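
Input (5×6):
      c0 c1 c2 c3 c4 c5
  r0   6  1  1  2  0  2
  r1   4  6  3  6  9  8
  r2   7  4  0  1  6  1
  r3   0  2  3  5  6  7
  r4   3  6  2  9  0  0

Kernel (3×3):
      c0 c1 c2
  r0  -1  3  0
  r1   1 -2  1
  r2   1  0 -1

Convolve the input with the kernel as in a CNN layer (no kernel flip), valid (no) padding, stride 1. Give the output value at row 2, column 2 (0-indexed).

4

The receptive field on the input at this output position is [0 1 6 / 3 5 6 / 2 9 0]. Elementwise product with the kernel and sum: 0·-1 + 1·3 + 3·1 + 5·-2 + 6·1 + 2·1 + 0·-1.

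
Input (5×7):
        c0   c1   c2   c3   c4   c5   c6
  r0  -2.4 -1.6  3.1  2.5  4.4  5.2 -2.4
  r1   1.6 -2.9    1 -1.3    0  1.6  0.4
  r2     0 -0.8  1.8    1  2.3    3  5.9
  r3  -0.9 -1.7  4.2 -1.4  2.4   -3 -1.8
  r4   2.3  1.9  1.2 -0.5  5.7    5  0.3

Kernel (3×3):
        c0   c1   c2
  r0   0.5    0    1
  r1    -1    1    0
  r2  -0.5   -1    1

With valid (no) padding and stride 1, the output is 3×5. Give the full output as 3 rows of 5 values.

Output[0,0]: The receptive field on the input at this output position is [-2.4 -1.6 3.1 / 1.6 -2.9 1 / 0 -0.8 1.8]. Elementwise product with the kernel and sum: -2.4·0.5 + 3.1·1 + 1.6·-1 + -2.9·1 + 0·-0.5 + -0.8·-1 + 1.8·1.
Output[0,1]: The receptive field on the input at this output position is [-1.6 3.1 2.5 / -2.9 1 -1.3 / -0.8 1.8 1]. Elementwise product with the kernel and sum: -1.6·0.5 + 2.5·1 + -2.9·-1 + 1·1 + -0.8·-0.5 + 1.8·-1 + 1·1.

0 5.2 4.05 7.95 3.15
7.35 -4.9 1.4 -2.45 1.1
-0.85 3.85 3.2 6.85 -5.9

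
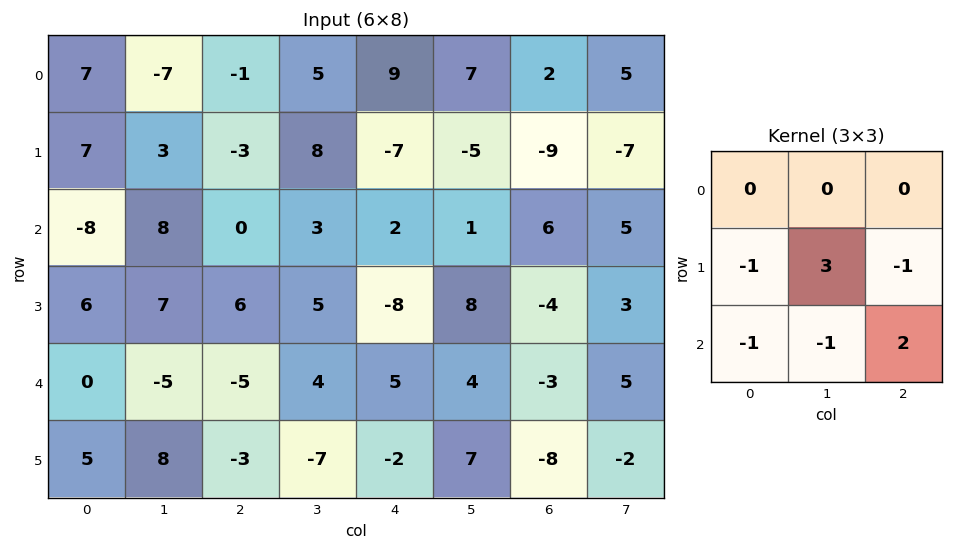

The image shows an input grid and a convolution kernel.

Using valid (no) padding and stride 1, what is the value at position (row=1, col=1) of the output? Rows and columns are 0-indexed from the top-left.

The receptive field on the input at this output position is [3 -3 8 / 8 0 3 / 7 6 5]. Elementwise product with the kernel and sum: 8·-1 + 0·3 + 3·-1 + 7·-1 + 6·-1 + 5·2.

-14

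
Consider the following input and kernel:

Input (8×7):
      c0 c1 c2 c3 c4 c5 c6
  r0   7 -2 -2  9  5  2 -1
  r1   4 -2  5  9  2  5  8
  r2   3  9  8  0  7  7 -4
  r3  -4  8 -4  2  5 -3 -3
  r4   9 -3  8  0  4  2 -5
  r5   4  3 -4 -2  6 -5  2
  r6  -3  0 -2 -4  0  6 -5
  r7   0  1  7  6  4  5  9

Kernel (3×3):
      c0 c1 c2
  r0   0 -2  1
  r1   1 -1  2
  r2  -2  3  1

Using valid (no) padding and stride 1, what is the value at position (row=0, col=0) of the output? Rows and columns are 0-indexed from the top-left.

The receptive field on the input at this output position is [7 -2 -2 / 4 -2 5 / 3 9 8]. Elementwise product with the kernel and sum: -2·-2 + -2·1 + 4·1 + -2·-1 + 5·2 + 3·-2 + 9·3 + 8·1.

47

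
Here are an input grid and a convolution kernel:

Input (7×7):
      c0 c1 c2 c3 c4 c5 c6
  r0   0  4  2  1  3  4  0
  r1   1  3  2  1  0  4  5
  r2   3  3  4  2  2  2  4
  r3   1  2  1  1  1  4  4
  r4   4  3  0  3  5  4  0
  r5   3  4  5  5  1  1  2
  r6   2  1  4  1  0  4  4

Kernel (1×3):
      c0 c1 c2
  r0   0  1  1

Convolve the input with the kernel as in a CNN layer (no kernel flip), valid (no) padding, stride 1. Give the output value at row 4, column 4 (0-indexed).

The receptive field on the input at this output position is [5 4 0]. Elementwise product with the kernel and sum: 4·1 + 0·1.

4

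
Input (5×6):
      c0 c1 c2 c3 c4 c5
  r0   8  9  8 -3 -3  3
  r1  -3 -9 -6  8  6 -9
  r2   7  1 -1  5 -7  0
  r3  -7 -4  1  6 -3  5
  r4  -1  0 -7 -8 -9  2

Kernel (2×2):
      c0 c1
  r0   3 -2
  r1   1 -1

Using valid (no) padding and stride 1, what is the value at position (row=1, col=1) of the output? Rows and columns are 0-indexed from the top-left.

The receptive field on the input at this output position is [-9 -6 / 1 -1]. Elementwise product with the kernel and sum: -9·3 + -6·-2 + 1·1 + -1·-1.

-13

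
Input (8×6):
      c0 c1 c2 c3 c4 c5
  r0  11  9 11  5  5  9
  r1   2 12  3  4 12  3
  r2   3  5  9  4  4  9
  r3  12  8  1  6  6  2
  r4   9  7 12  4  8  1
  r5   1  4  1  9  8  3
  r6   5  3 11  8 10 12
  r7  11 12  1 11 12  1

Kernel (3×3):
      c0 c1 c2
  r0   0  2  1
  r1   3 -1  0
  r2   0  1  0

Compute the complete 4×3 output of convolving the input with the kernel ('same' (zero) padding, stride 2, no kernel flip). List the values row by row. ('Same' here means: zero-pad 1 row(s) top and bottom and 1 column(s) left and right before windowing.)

Output[0,0]: The receptive field on the zero-padded input at this output position is [0 0 0 / 0 11 9 / 0 2 12]. Elementwise product with the kernel and sum: 0·2 + 0·1 + 0·3 + 11·-1 + 2·1.

-9 19 22
25 17 41
24 18 26
12 10 45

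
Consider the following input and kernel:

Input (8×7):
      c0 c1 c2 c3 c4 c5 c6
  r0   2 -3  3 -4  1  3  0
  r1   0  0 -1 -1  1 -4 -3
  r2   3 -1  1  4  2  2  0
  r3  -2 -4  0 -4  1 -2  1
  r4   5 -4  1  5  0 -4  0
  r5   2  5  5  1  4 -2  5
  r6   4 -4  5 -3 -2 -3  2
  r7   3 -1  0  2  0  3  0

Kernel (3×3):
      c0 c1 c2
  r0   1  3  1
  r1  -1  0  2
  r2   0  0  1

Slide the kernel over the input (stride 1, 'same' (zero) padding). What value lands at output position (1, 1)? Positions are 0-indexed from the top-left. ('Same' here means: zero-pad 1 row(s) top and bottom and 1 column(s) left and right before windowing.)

The receptive field on the zero-padded input at this output position is [2 -3 3 / 0 0 -1 / 3 -1 1]. Elementwise product with the kernel and sum: 2·1 + -3·3 + 3·1 + 0·-1 + -1·2 + 1·1.

-5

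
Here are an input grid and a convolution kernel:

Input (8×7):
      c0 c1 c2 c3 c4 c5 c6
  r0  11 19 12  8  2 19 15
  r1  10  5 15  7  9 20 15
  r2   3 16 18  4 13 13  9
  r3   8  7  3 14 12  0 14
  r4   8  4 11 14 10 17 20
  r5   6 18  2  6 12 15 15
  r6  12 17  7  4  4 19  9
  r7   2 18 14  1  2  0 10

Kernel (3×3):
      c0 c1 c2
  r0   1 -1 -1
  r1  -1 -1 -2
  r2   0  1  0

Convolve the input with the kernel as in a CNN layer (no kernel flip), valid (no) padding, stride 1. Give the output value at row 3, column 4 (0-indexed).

The receptive field on the input at this output position is [12 0 14 / 10 17 20 / 12 15 15]. Elementwise product with the kernel and sum: 12·1 + 0·-1 + 14·-1 + 10·-1 + 17·-1 + 20·-2 + 15·1.

-54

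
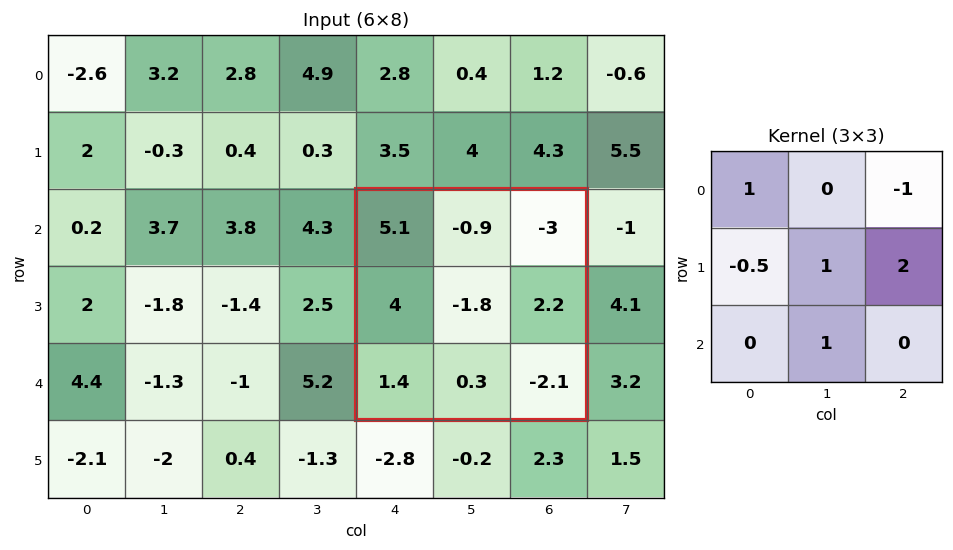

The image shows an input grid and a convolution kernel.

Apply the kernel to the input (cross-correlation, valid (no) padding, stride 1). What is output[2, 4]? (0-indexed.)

The receptive field on the input at this output position is [5.1 -0.9 -3 / 4 -1.8 2.2 / 1.4 0.3 -2.1]. Elementwise product with the kernel and sum: 5.1·1 + -3·-1 + 4·-0.5 + -1.8·1 + 2.2·2 + 0.3·1.

9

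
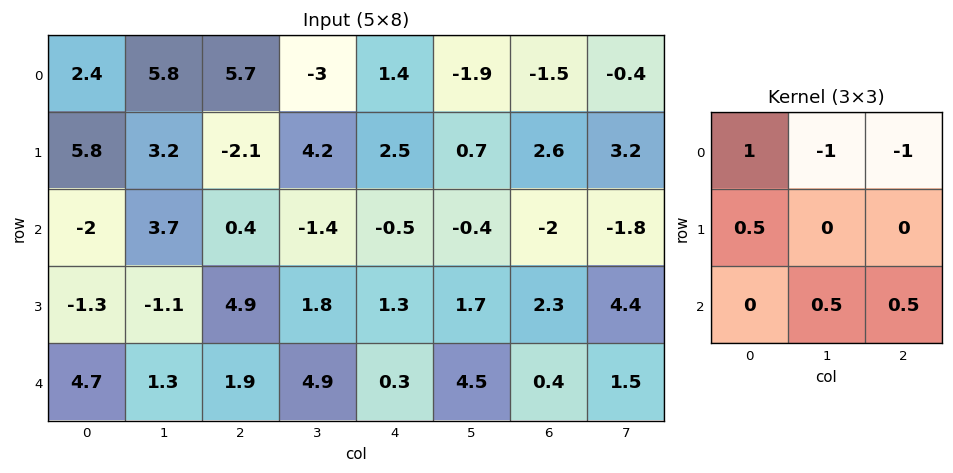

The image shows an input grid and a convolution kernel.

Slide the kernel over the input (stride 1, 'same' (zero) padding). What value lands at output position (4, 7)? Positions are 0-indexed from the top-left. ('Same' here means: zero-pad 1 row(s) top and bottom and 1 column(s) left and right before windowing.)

-1.9

The receptive field on the zero-padded input at this output position is [2.3 4.4 0 / 0.4 1.5 0 / 0 0 0]. Elementwise product with the kernel and sum: 2.3·1 + 4.4·-1 + 0·-1 + 0.4·0.5 + 0·0.5 + 0·0.5.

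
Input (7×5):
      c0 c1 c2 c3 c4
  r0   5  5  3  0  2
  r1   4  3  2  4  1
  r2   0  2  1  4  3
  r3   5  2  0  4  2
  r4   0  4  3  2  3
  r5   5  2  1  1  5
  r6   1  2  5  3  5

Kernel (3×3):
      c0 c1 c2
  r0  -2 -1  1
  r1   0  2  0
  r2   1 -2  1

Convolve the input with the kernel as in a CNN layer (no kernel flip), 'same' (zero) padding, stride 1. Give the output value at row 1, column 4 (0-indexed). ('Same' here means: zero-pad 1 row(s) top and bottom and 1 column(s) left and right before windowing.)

The receptive field on the zero-padded input at this output position is [0 2 0 / 4 1 0 / 4 3 0]. Elementwise product with the kernel and sum: 0·-2 + 2·-1 + 0·1 + 1·2 + 4·1 + 3·-2 + 0·1.

-2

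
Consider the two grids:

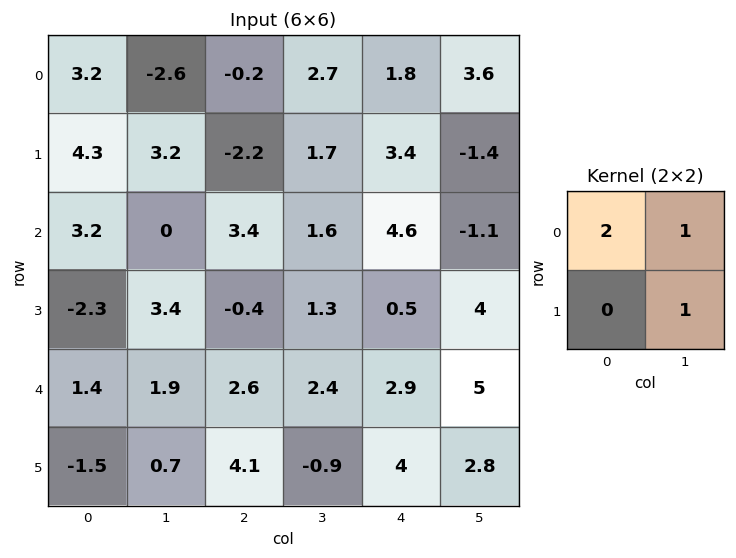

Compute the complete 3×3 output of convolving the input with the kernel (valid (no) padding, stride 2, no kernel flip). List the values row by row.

Output[0,0]: The receptive field on the input at this output position is [3.2 -2.6 / 4.3 3.2]. Elementwise product with the kernel and sum: 3.2·2 + -2.6·1 + 3.2·1.

7 4 5.8
9.8 9.7 12.1
5.4 6.7 13.6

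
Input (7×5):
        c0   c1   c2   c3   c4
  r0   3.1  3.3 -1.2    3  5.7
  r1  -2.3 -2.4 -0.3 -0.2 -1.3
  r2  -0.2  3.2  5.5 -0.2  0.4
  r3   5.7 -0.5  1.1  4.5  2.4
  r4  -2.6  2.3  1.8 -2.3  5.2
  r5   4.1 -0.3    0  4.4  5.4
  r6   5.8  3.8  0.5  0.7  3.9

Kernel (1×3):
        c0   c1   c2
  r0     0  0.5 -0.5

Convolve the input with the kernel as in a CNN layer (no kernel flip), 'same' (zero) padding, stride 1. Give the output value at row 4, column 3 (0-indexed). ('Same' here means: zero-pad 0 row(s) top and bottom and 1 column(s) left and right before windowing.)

The receptive field on the zero-padded input at this output position is [1.8 -2.3 5.2]. Elementwise product with the kernel and sum: -2.3·0.5 + 5.2·-0.5.

-3.75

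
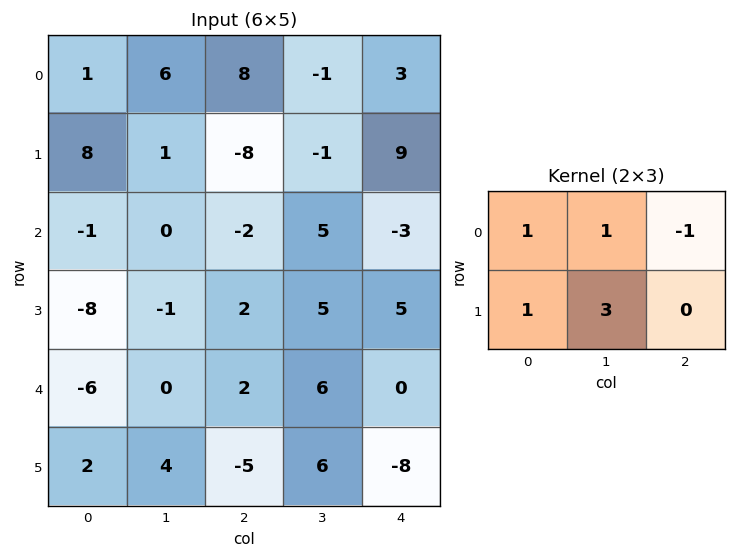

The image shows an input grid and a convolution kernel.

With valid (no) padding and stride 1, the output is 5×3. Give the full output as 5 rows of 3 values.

10 -8 -7
16 -12 -5
-10 -2 23
-17 2 22
6 -15 21

Output[0,0]: The receptive field on the input at this output position is [1 6 8 / 8 1 -8]. Elementwise product with the kernel and sum: 1·1 + 6·1 + 8·-1 + 8·1 + 1·3.
Output[0,1]: The receptive field on the input at this output position is [6 8 -1 / 1 -8 -1]. Elementwise product with the kernel and sum: 6·1 + 8·1 + -1·-1 + 1·1 + -8·3.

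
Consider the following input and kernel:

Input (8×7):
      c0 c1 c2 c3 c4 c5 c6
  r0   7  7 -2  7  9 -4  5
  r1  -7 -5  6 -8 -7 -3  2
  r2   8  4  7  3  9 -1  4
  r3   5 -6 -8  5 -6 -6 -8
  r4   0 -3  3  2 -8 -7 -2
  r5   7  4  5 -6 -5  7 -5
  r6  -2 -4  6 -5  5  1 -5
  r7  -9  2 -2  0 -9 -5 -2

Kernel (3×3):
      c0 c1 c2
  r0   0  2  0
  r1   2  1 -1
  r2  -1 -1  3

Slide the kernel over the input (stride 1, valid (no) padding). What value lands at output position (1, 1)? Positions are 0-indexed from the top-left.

53

The receptive field on the input at this output position is [-5 6 -8 / 4 7 3 / -6 -8 5]. Elementwise product with the kernel and sum: 6·2 + 4·2 + 7·1 + 3·-1 + -6·-1 + -8·-1 + 5·3.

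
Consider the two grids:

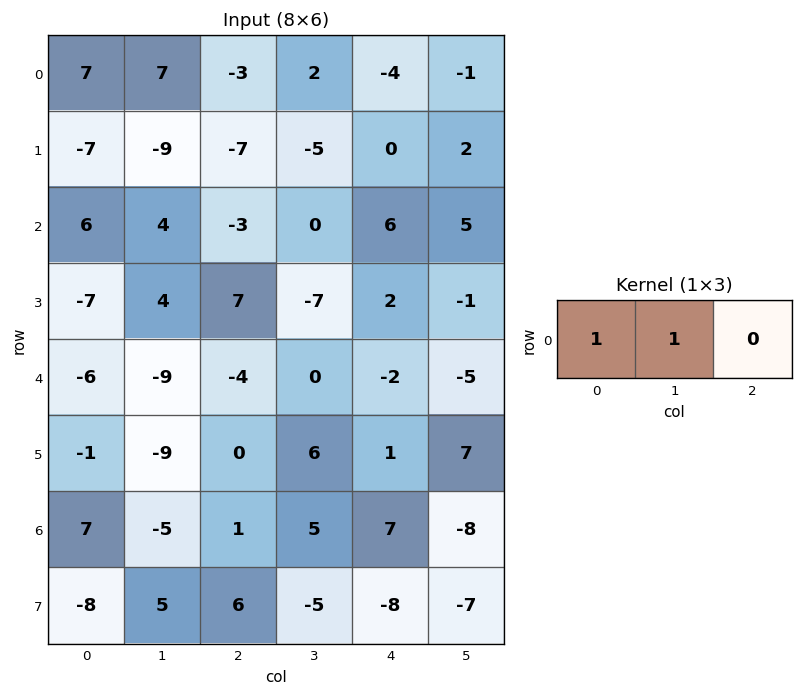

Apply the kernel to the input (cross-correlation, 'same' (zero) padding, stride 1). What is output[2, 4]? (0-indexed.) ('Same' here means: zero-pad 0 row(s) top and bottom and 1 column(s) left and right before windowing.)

The receptive field on the zero-padded input at this output position is [0 6 5]. Elementwise product with the kernel and sum: 0·1 + 6·1.

6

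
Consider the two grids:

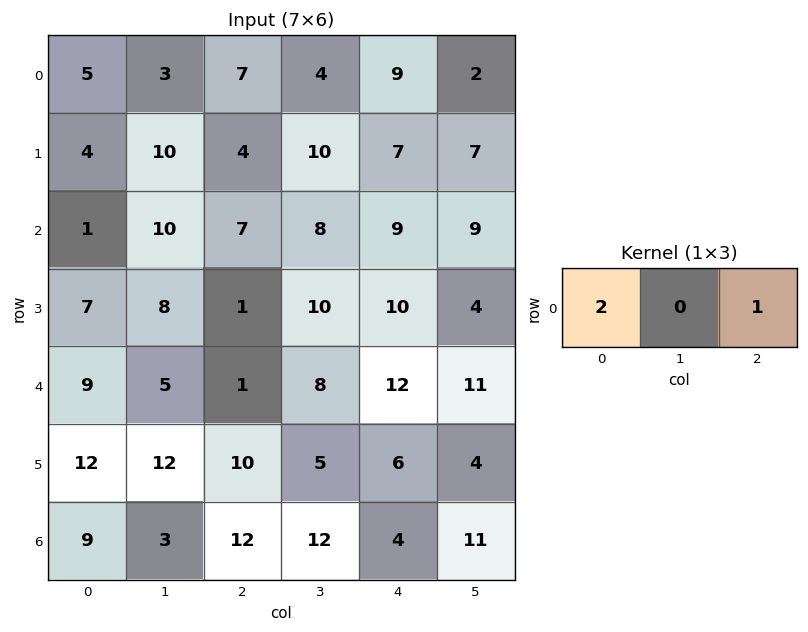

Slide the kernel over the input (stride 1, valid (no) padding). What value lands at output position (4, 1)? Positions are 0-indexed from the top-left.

The receptive field on the input at this output position is [5 1 8]. Elementwise product with the kernel and sum: 5·2 + 8·1.

18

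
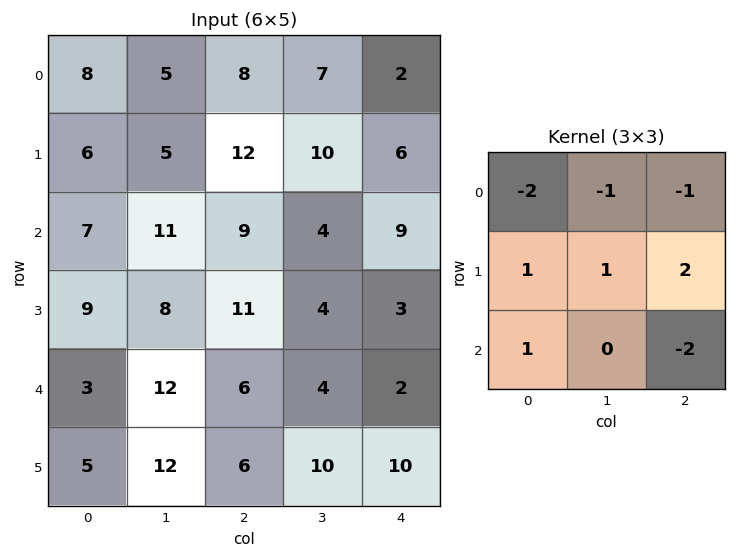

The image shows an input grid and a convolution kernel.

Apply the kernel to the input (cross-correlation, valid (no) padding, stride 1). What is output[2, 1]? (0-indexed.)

-4

The receptive field on the input at this output position is [11 9 4 / 8 11 4 / 12 6 4]. Elementwise product with the kernel and sum: 11·-2 + 9·-1 + 4·-1 + 8·1 + 11·1 + 4·2 + 12·1 + 4·-2.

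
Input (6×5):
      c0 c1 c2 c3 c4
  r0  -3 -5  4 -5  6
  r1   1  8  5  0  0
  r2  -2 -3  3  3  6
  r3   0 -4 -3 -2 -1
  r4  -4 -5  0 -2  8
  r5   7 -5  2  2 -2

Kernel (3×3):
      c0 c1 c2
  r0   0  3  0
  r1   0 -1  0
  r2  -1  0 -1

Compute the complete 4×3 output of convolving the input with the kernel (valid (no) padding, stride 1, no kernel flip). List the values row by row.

Output[0,0]: The receptive field on the input at this output position is [-3 -5 4 / 1 8 5 / -2 -3 3]. Elementwise product with the kernel and sum: -5·3 + 8·-1 + -2·-1 + 3·-1.
Output[0,1]: The receptive field on the input at this output position is [-5 4 -5 / 8 5 0 / -3 3 3]. Elementwise product with the kernel and sum: 4·3 + 5·-1 + -3·-1 + 3·-1.

-24 7 -24
30 18 1
-1 19 3
-16 -6 -4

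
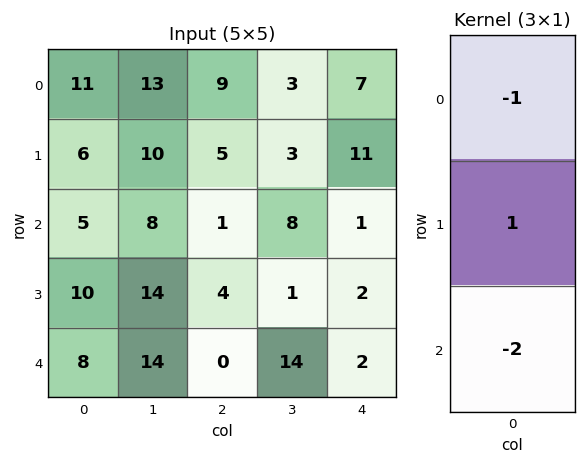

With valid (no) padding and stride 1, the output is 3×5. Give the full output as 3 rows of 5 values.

Output[0,0]: The receptive field on the input at this output position is [11 / 6 / 5]. Elementwise product with the kernel and sum: 11·-1 + 6·1 + 5·-2.
Output[0,1]: The receptive field on the input at this output position is [13 / 10 / 8]. Elementwise product with the kernel and sum: 13·-1 + 10·1 + 8·-2.

-15 -19 -6 -16 2
-21 -30 -12 3 -14
-11 -22 3 -35 -3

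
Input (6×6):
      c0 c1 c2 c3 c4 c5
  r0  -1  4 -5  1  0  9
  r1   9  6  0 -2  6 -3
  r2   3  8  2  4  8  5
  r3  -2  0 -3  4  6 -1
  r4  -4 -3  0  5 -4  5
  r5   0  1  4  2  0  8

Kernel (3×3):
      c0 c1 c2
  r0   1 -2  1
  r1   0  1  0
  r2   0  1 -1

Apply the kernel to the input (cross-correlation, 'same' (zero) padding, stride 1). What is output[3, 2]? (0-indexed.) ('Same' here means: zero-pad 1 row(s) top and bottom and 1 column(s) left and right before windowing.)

0

The receptive field on the zero-padded input at this output position is [8 2 4 / 0 -3 4 / -3 0 5]. Elementwise product with the kernel and sum: 8·1 + 2·-2 + 4·1 + -3·1 + 0·1 + 5·-1.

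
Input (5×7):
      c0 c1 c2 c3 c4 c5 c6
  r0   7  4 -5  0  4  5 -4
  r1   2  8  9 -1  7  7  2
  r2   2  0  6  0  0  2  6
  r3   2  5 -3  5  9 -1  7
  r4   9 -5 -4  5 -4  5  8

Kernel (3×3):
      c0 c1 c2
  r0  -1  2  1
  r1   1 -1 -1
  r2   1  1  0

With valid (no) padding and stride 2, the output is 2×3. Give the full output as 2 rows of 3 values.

Output[0,0]: The receptive field on the input at this output position is [7 4 -5 / 2 8 9 / 2 0 6]. Elementwise product with the kernel and sum: 7·-1 + 4·2 + -5·1 + 2·1 + 8·-1 + 9·-1 + 2·1 + 0·1.

-17 18 2
8 -22 14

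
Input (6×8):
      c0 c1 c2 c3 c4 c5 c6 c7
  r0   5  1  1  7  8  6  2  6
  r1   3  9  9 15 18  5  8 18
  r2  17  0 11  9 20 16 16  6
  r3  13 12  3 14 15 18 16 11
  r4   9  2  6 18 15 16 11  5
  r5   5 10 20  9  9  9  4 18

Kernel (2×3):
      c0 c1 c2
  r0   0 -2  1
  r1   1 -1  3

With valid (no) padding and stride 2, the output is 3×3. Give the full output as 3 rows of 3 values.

20 42 27
21 36 29
57 17 -9

Output[0,0]: The receptive field on the input at this output position is [5 1 1 / 3 9 9]. Elementwise product with the kernel and sum: 1·-2 + 1·1 + 3·1 + 9·-1 + 9·3.
Output[0,1]: The receptive field on the input at this output position is [1 7 8 / 9 15 18]. Elementwise product with the kernel and sum: 7·-2 + 8·1 + 9·1 + 15·-1 + 18·3.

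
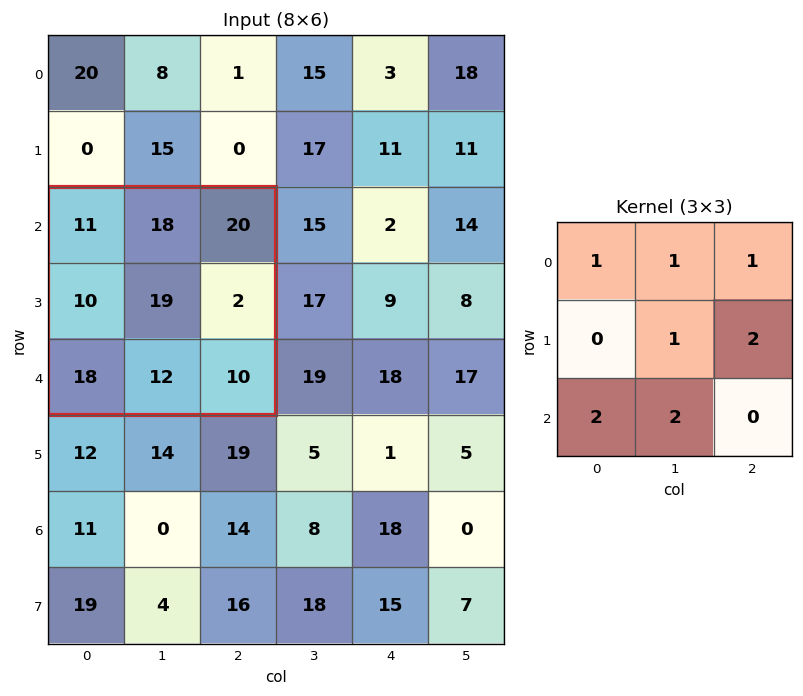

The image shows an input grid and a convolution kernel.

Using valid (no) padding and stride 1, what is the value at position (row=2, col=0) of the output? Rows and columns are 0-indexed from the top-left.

The receptive field on the input at this output position is [11 18 20 / 10 19 2 / 18 12 10]. Elementwise product with the kernel and sum: 11·1 + 18·1 + 20·1 + 19·1 + 2·2 + 18·2 + 12·2.

132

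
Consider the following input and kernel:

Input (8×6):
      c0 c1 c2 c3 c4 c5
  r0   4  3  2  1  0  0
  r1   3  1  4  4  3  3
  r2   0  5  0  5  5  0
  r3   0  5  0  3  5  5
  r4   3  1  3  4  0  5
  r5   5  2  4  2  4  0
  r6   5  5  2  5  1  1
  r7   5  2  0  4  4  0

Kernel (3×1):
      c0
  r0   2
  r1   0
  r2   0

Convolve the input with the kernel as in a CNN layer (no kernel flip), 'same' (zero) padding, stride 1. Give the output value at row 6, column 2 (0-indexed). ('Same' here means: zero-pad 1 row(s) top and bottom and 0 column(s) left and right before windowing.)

The receptive field on the zero-padded input at this output position is [4 / 2 / 0]. Elementwise product with the kernel and sum: 4·2.

8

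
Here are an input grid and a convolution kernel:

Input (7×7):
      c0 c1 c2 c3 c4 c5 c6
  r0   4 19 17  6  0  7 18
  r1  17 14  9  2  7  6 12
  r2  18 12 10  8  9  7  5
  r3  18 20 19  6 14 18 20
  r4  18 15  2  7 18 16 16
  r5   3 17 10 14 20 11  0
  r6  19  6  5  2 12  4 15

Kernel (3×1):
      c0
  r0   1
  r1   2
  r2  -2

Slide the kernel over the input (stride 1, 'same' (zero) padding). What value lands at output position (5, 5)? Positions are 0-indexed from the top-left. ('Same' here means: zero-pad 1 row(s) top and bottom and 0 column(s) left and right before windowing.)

The receptive field on the zero-padded input at this output position is [16 / 11 / 4]. Elementwise product with the kernel and sum: 16·1 + 11·2 + 4·-2.

30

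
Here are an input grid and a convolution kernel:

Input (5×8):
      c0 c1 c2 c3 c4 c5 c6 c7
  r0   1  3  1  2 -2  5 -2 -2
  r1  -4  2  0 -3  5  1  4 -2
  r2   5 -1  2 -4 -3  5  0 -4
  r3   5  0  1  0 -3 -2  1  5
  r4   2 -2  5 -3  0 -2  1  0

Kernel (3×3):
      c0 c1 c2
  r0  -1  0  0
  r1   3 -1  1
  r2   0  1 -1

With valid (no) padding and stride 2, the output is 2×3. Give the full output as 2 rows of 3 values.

-18 6 25
4 -5 -6

Output[0,0]: The receptive field on the input at this output position is [1 3 1 / -4 2 0 / 5 -1 2]. Elementwise product with the kernel and sum: 1·-1 + -4·3 + 2·-1 + 0·1 + -1·1 + 2·-1.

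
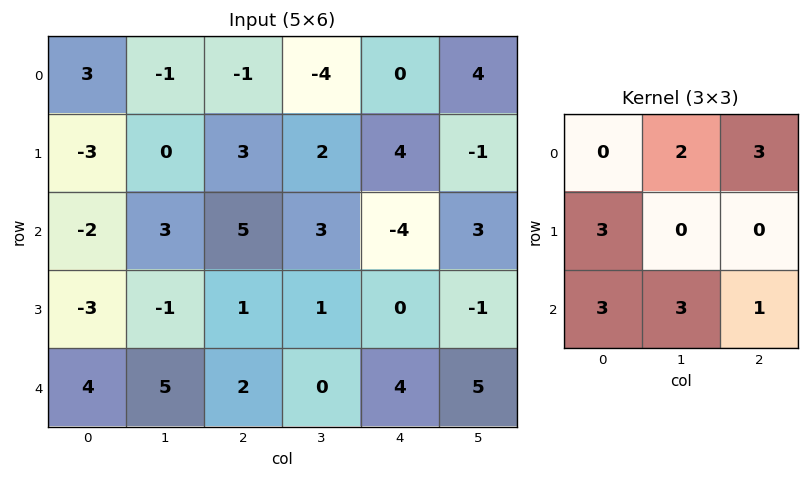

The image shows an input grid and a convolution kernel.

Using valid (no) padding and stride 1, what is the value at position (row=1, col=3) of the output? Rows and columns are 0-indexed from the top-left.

The receptive field on the input at this output position is [2 4 -1 / 3 -4 3 / 1 0 -1]. Elementwise product with the kernel and sum: 4·2 + -1·3 + 3·3 + 1·3 + 0·3 + -1·1.

16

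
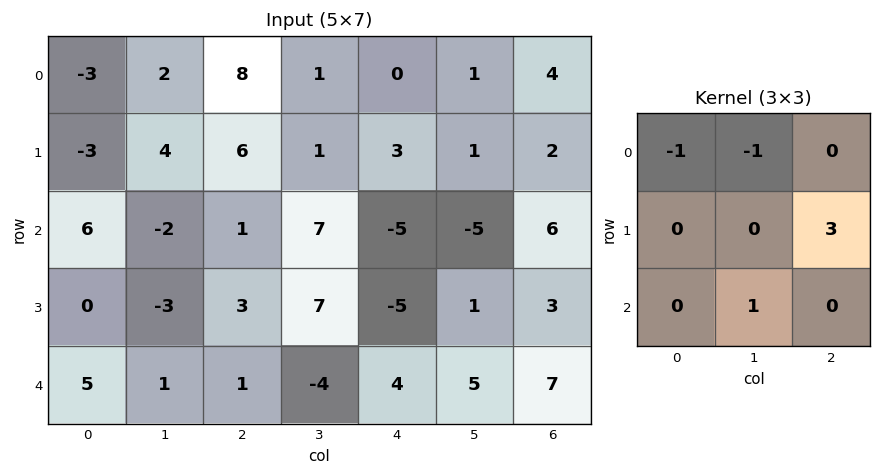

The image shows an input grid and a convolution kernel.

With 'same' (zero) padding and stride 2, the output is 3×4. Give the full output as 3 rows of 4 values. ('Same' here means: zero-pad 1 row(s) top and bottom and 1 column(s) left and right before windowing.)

Output[0,0]: The receptive field on the zero-padded input at this output position is [0 0 0 / 0 -3 2 / 0 -3 4]. Elementwise product with the kernel and sum: 0·-1 + 0·-1 + 2·3 + -3·1.
Output[0,1]: The receptive field on the zero-padded input at this output position is [0 0 0 / 2 8 1 / 4 6 1]. Elementwise product with the kernel and sum: 0·-1 + 0·-1 + 1·3 + 6·1.

3 9 6 2
-3 14 -24 0
3 -12 13 -4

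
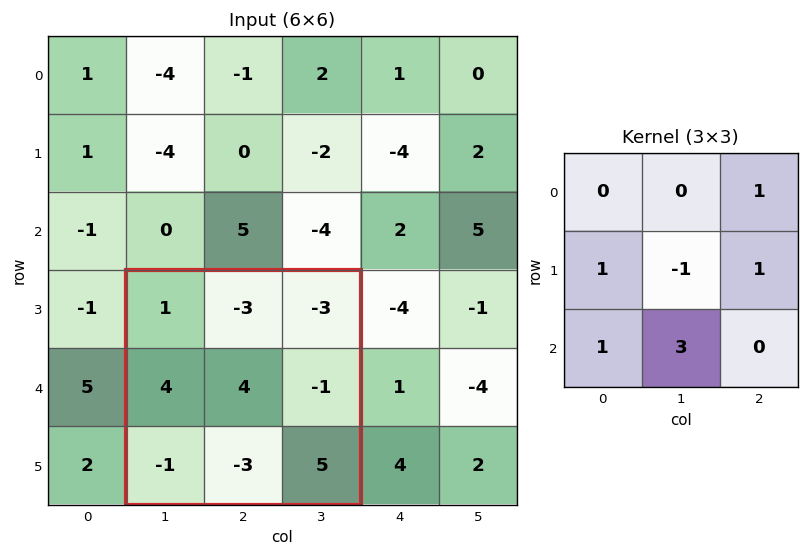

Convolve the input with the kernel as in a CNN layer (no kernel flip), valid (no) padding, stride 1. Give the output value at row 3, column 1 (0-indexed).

-14

The receptive field on the input at this output position is [1 -3 -3 / 4 4 -1 / -1 -3 5]. Elementwise product with the kernel and sum: -3·1 + 4·1 + 4·-1 + -1·1 + -1·1 + -3·3.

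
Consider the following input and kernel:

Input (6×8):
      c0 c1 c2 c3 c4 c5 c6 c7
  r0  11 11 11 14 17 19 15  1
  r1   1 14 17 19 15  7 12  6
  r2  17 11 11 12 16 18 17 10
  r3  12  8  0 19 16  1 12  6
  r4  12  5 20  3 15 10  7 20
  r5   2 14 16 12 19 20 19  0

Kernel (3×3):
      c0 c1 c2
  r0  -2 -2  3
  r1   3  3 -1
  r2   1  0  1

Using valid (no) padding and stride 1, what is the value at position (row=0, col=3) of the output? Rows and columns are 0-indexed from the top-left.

The receptive field on the input at this output position is [14 17 19 / 19 15 7 / 12 16 18]. Elementwise product with the kernel and sum: 14·-2 + 17·-2 + 19·3 + 19·3 + 15·3 + 7·-1 + 12·1 + 18·1.

120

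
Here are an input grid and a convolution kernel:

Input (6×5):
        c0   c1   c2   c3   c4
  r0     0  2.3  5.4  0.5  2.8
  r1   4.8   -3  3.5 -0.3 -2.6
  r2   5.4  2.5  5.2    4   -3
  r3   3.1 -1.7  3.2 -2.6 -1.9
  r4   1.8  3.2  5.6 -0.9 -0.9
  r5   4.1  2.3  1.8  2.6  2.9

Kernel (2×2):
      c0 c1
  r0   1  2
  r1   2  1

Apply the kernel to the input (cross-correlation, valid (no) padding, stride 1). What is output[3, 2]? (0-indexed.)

8.3

The receptive field on the input at this output position is [3.2 -2.6 / 5.6 -0.9]. Elementwise product with the kernel and sum: 3.2·1 + -2.6·2 + 5.6·2 + -0.9·1.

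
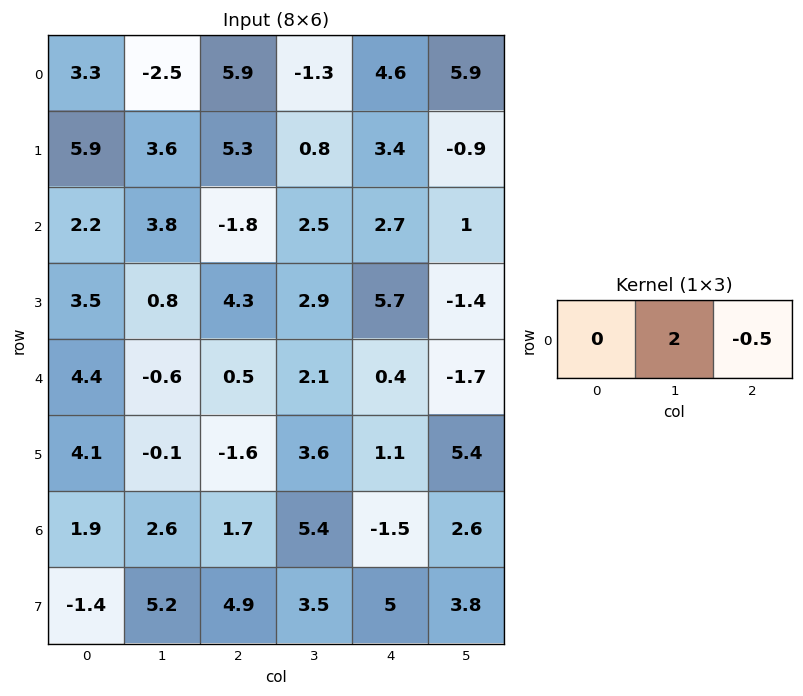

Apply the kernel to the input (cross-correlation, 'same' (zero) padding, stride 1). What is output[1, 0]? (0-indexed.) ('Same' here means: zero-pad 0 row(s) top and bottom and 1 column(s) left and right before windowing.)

The receptive field on the zero-padded input at this output position is [0 5.9 3.6]. Elementwise product with the kernel and sum: 5.9·2 + 3.6·-0.5.

10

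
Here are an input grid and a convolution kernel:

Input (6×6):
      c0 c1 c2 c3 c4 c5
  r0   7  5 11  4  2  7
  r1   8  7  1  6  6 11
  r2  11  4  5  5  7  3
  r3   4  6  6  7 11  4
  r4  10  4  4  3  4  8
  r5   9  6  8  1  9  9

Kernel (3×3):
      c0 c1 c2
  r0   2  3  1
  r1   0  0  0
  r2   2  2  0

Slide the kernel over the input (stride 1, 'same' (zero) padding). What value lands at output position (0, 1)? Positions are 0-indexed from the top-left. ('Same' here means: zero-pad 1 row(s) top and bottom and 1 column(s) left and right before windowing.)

The receptive field on the zero-padded input at this output position is [0 0 0 / 7 5 11 / 8 7 1]. Elementwise product with the kernel and sum: 0·2 + 0·3 + 0·1 + 8·2 + 7·2.

30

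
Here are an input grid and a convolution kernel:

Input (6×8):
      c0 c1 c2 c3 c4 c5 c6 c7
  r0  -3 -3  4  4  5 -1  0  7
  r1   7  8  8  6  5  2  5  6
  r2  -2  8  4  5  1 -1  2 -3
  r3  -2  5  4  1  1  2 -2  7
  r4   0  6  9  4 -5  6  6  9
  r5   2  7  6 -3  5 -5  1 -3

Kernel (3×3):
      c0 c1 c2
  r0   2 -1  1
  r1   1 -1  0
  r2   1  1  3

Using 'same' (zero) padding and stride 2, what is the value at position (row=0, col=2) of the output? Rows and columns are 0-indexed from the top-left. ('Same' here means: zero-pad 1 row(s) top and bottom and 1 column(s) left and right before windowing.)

The receptive field on the zero-padded input at this output position is [0 0 0 / 4 5 -1 / 6 5 2]. Elementwise product with the kernel and sum: 0·2 + 0·-1 + 0·1 + 4·1 + 5·-1 + 6·1 + 5·1 + 2·3.

16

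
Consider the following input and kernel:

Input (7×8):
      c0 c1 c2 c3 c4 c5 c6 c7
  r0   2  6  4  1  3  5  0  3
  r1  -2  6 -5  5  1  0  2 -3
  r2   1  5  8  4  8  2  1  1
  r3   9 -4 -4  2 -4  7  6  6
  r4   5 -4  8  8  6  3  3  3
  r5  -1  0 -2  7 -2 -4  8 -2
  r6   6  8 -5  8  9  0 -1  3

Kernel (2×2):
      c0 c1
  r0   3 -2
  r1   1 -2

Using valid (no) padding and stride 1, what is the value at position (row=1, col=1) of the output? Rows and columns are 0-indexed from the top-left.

The receptive field on the input at this output position is [6 -5 / 5 8]. Elementwise product with the kernel and sum: 6·3 + -5·-2 + 5·1 + 8·-2.

17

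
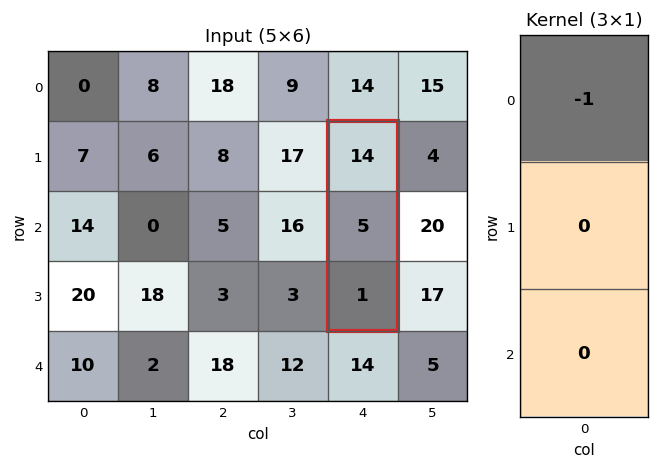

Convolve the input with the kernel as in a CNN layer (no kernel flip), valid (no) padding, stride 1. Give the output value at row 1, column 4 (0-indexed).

-14

The receptive field on the input at this output position is [14 / 5 / 1]. Elementwise product with the kernel and sum: 14·-1.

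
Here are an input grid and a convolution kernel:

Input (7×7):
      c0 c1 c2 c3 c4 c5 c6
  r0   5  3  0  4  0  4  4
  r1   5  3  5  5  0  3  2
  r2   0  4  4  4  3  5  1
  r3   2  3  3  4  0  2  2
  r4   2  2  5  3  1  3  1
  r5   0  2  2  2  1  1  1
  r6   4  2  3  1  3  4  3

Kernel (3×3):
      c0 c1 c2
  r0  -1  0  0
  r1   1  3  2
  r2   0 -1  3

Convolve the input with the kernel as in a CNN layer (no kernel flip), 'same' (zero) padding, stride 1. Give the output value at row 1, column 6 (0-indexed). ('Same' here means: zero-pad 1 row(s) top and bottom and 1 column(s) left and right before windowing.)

The receptive field on the zero-padded input at this output position is [4 4 0 / 3 2 0 / 5 1 0]. Elementwise product with the kernel and sum: 4·-1 + 3·1 + 2·3 + 0·2 + 1·-1 + 0·3.

4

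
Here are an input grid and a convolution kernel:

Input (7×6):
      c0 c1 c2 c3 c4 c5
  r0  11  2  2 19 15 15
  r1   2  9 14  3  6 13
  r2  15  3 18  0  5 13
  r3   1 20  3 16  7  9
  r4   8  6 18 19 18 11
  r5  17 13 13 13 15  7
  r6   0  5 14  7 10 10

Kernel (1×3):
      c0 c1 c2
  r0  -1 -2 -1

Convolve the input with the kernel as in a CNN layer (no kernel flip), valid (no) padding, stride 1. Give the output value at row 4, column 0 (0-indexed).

-38

The receptive field on the input at this output position is [8 6 18]. Elementwise product with the kernel and sum: 8·-1 + 6·-2 + 18·-1.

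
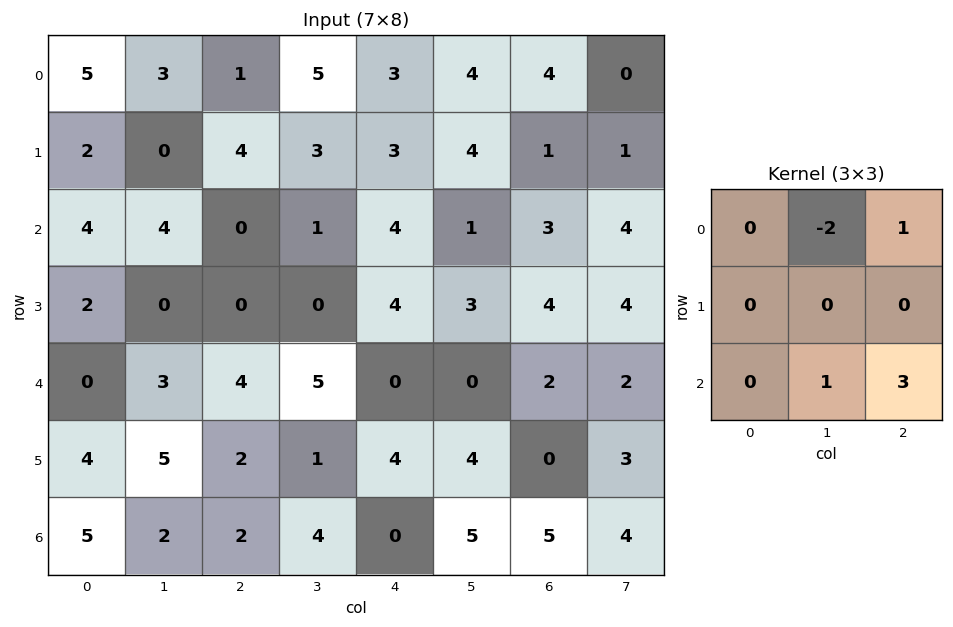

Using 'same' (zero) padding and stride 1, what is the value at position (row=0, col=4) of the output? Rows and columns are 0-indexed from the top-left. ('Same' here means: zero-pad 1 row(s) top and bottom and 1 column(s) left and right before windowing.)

15

The receptive field on the zero-padded input at this output position is [0 0 0 / 5 3 4 / 3 3 4]. Elementwise product with the kernel and sum: 0·-2 + 0·1 + 3·1 + 4·3.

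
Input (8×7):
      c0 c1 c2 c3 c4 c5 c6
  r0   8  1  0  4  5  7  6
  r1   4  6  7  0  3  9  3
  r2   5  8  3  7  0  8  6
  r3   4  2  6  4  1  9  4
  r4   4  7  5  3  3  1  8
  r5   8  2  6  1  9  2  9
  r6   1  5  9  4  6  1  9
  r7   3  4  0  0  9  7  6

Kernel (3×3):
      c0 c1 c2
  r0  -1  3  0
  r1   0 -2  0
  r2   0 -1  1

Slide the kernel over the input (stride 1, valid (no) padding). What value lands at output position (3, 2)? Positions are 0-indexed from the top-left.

The receptive field on the input at this output position is [6 4 1 / 5 3 3 / 6 1 9]. Elementwise product with the kernel and sum: 6·-1 + 4·3 + 3·-2 + 1·-1 + 9·1.

8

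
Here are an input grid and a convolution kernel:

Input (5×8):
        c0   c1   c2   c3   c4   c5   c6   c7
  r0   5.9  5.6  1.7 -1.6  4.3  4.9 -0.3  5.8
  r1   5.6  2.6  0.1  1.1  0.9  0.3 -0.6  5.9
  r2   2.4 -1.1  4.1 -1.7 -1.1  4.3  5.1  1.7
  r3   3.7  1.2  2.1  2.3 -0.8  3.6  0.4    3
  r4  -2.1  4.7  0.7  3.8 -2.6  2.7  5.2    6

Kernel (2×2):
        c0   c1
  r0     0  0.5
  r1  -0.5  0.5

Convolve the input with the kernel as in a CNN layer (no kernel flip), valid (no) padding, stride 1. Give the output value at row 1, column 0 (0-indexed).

-0.45

The receptive field on the input at this output position is [5.6 2.6 / 2.4 -1.1]. Elementwise product with the kernel and sum: 2.6·0.5 + 2.4·-0.5 + -1.1·0.5.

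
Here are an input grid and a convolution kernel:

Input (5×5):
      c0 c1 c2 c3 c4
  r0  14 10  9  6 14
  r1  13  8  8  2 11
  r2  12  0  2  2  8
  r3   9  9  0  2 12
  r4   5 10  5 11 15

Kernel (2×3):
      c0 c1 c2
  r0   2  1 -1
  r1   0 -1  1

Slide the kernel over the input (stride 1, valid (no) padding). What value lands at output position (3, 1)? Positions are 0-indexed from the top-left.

The receptive field on the input at this output position is [9 0 2 / 10 5 11]. Elementwise product with the kernel and sum: 9·2 + 0·1 + 2·-1 + 5·-1 + 11·1.

22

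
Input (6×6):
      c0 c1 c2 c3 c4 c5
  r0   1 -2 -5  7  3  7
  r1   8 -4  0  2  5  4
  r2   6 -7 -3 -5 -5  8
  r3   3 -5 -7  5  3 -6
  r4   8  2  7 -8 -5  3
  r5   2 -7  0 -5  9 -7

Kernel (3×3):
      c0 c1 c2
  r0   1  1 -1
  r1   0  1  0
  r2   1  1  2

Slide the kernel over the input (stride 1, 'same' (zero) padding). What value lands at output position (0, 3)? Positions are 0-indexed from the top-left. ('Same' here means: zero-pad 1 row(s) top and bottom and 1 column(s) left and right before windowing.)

The receptive field on the zero-padded input at this output position is [0 0 0 / -5 7 3 / 0 2 5]. Elementwise product with the kernel and sum: 0·1 + 0·1 + 0·-1 + 7·1 + 0·1 + 2·1 + 5·2.

19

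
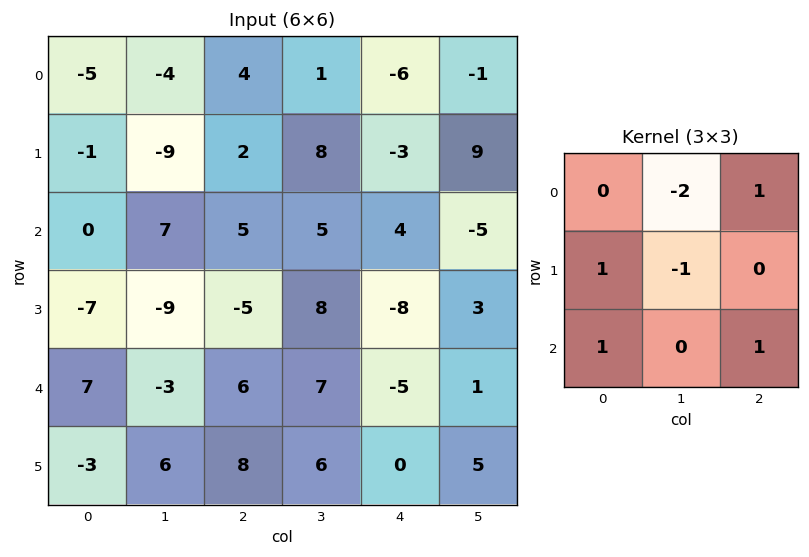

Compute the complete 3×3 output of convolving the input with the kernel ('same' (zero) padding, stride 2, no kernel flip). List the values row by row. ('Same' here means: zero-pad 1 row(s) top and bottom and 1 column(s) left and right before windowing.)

Output[0,0]: The receptive field on the zero-padded input at this output position is [0 0 0 / 0 -5 -4 / 0 -1 -9]. Elementwise product with the kernel and sum: 0·-2 + 0·1 + 0·1 + -5·-1 + 0·1 + -9·1.
Output[0,1]: The receptive field on the zero-padded input at this output position is [0 0 0 / -4 4 1 / -9 2 8]. Elementwise product with the kernel and sum: 0·-2 + 0·1 + -4·1 + 4·-1 + -9·1 + 8·1.

-4 -9 24
-16 5 27
4 21 42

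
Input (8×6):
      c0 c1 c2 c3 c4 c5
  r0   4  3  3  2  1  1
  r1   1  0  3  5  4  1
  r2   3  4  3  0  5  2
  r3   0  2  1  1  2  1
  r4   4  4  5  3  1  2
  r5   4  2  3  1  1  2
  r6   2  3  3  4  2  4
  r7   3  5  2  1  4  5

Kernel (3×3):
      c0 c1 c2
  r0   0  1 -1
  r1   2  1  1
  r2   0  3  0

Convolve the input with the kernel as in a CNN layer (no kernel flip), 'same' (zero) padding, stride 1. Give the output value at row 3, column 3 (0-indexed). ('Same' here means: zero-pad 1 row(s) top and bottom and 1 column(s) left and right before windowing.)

The receptive field on the zero-padded input at this output position is [3 0 5 / 1 1 2 / 5 3 1]. Elementwise product with the kernel and sum: 0·1 + 5·-1 + 1·2 + 1·1 + 2·1 + 3·3.

9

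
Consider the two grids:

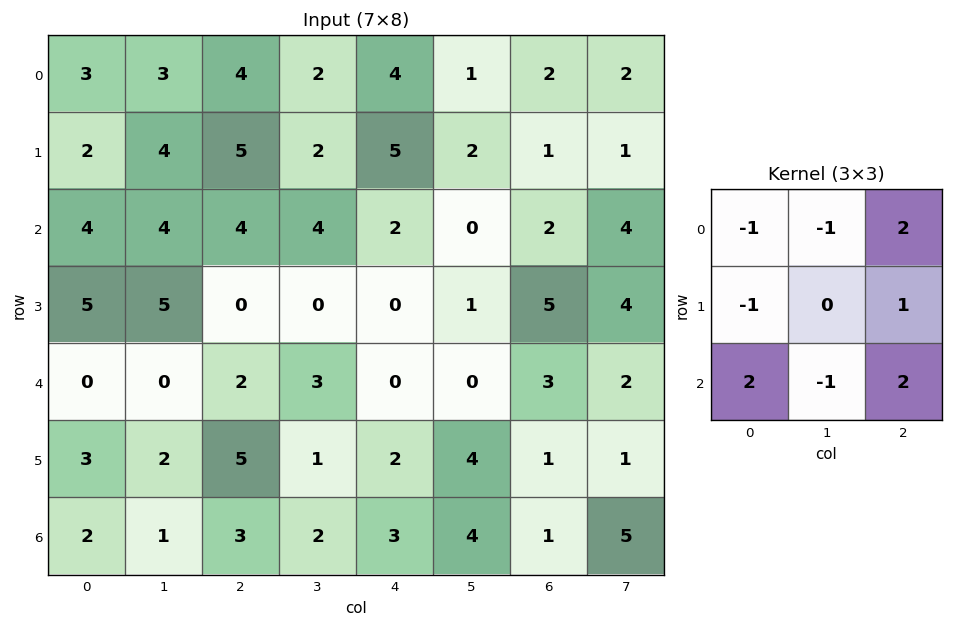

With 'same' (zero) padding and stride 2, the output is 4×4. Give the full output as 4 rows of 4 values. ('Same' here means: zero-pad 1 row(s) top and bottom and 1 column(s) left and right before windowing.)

Output[0,0]: The receptive field on the zero-padded input at this output position is [0 0 0 / 0 3 3 / 0 2 4]. Elementwise product with the kernel and sum: 0·-1 + 0·-1 + 0·2 + 0·-1 + 3·1 + 0·2 + 2·-1 + 4·2.
Output[0,1]: The receptive field on the zero-padded input at this output position is [0 0 0 / 3 4 2 / 4 5 2]. Elementwise product with the kernel and sum: 0·-1 + 0·-1 + 0·2 + 3·-1 + 2·1 + 4·2 + 5·-1 + 2·2.

9 6 2 6
15 5 -5 8
6 -1 7 13
2 -4 7 -2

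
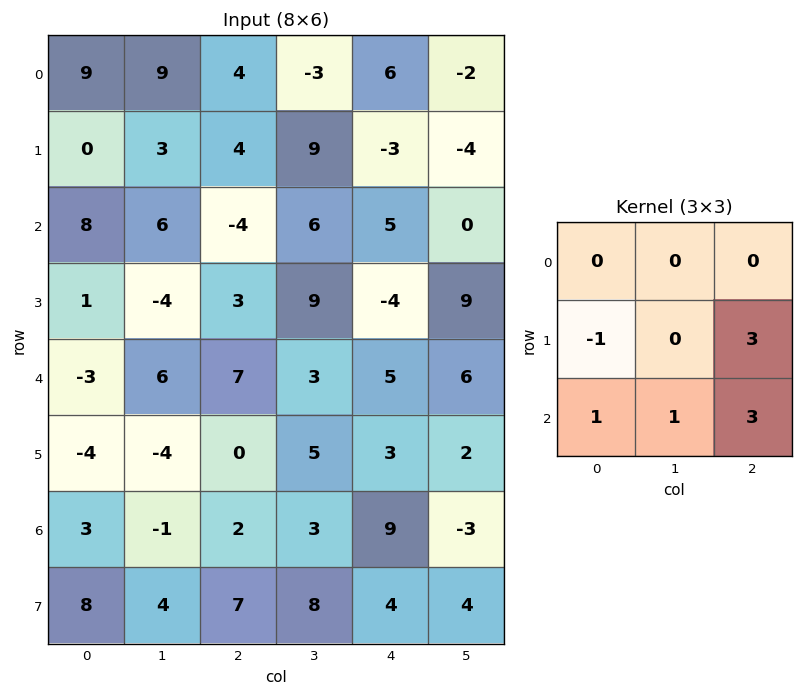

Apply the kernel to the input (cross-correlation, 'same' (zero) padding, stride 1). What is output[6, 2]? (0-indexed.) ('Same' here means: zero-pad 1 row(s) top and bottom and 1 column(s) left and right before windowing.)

45

The receptive field on the zero-padded input at this output position is [-4 0 5 / -1 2 3 / 4 7 8]. Elementwise product with the kernel and sum: -1·-1 + 3·3 + 4·1 + 7·1 + 8·3.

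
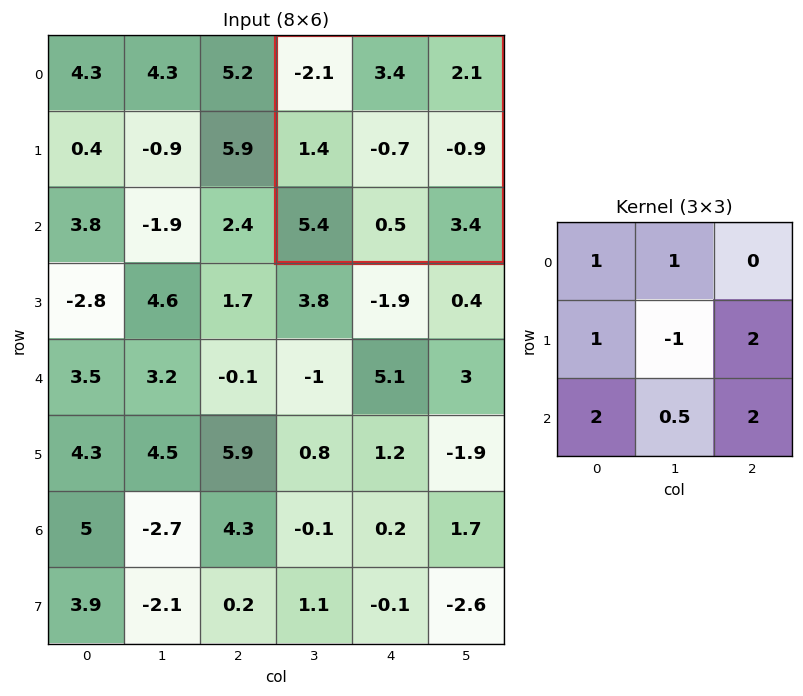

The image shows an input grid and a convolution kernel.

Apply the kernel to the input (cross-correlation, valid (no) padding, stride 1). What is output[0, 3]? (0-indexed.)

The receptive field on the input at this output position is [-2.1 3.4 2.1 / 1.4 -0.7 -0.9 / 5.4 0.5 3.4]. Elementwise product with the kernel and sum: -2.1·1 + 3.4·1 + 1.4·1 + -0.7·-1 + -0.9·2 + 5.4·2 + 0.5·0.5 + 3.4·2.

19.45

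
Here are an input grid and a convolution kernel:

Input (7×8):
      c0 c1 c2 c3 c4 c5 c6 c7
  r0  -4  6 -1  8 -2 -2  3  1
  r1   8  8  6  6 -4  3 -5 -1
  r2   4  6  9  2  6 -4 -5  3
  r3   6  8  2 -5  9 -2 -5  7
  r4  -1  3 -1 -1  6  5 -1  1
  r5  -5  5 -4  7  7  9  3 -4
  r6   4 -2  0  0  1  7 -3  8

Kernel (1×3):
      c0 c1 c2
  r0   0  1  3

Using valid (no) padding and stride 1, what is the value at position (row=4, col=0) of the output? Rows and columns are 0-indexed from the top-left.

The receptive field on the input at this output position is [-1 3 -1]. Elementwise product with the kernel and sum: 3·1 + -1·3.

0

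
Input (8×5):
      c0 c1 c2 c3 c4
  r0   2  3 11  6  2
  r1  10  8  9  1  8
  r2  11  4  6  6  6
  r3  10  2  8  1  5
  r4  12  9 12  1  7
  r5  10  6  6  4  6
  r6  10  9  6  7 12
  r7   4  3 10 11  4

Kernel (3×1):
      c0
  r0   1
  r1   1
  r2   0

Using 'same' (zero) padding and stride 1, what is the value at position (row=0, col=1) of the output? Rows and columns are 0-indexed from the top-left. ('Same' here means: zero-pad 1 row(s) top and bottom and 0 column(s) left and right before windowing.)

3

The receptive field on the zero-padded input at this output position is [0 / 3 / 8]. Elementwise product with the kernel and sum: 0·1 + 3·1.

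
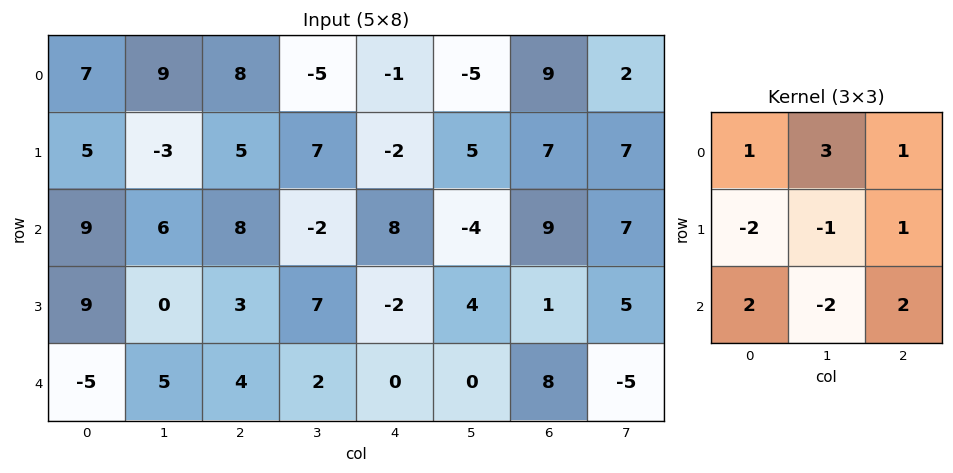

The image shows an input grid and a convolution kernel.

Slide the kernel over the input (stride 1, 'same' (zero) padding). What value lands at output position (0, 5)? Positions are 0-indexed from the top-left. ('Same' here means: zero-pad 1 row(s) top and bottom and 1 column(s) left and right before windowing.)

The receptive field on the zero-padded input at this output position is [0 0 0 / -1 -5 9 / -2 5 7]. Elementwise product with the kernel and sum: 0·1 + 0·3 + 0·1 + -1·-2 + -5·-1 + 9·1 + -2·2 + 5·-2 + 7·2.

16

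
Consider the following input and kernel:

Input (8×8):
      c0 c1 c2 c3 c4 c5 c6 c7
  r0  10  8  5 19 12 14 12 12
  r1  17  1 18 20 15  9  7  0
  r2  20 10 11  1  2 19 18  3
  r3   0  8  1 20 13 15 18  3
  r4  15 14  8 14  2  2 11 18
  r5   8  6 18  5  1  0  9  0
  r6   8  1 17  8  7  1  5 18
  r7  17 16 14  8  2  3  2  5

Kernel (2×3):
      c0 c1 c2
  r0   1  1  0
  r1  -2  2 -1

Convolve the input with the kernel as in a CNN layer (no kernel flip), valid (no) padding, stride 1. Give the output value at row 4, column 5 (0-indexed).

31

The receptive field on the input at this output position is [2 11 18 / 0 9 0]. Elementwise product with the kernel and sum: 2·1 + 11·1 + 0·-2 + 9·2 + 0·-1.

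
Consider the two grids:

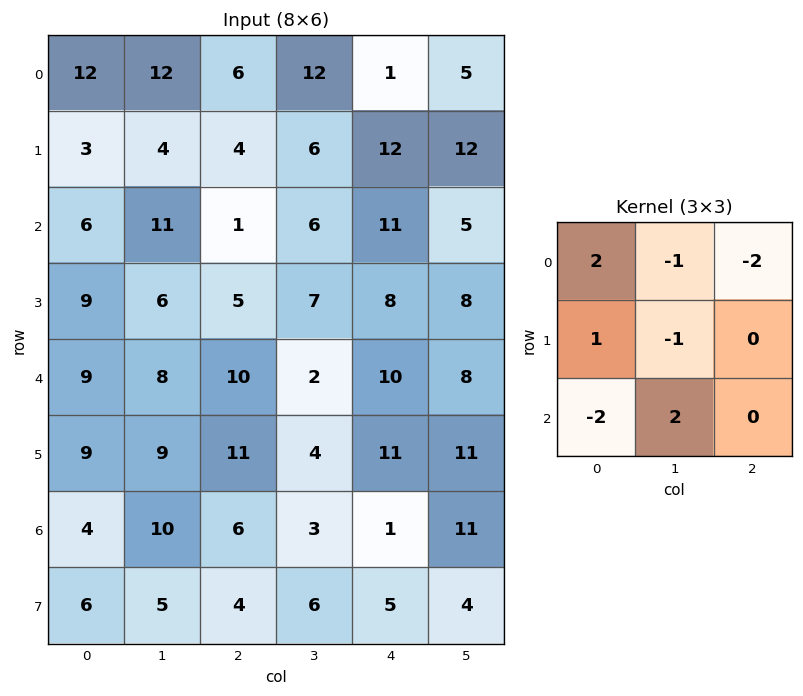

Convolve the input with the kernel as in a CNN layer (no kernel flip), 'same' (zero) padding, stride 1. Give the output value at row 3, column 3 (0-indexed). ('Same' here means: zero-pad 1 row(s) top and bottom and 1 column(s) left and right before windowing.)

The receptive field on the zero-padded input at this output position is [1 6 11 / 5 7 8 / 10 2 10]. Elementwise product with the kernel and sum: 1·2 + 6·-1 + 11·-2 + 5·1 + 7·-1 + 10·-2 + 2·2.

-44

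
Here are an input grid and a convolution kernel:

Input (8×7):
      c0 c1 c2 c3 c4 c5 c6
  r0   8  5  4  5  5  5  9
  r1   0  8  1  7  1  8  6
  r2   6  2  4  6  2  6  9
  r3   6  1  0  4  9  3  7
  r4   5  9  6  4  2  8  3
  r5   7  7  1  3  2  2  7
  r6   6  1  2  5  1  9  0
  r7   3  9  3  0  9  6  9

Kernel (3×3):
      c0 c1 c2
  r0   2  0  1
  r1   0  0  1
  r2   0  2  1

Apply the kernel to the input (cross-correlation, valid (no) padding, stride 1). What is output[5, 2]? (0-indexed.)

14

The receptive field on the input at this output position is [1 3 2 / 2 5 1 / 3 0 9]. Elementwise product with the kernel and sum: 1·2 + 2·1 + 1·1 + 0·2 + 9·1.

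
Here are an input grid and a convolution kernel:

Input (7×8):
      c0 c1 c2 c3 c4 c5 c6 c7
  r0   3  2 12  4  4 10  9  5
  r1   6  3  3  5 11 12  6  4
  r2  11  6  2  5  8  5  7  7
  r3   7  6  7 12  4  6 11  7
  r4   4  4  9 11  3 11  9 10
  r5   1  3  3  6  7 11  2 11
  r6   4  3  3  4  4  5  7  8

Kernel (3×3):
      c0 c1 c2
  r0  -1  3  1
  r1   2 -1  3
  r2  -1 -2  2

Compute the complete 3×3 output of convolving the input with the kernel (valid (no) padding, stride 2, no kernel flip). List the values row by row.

Output[0,0]: The receptive field on the input at this output position is [3 2 12 / 6 3 3 / 11 6 2]. Elementwise product with the kernel and sum: 3·-1 + 2·3 + 12·1 + 6·2 + 3·-1 + 3·3 + 11·-1 + 6·-2 + 2·2.

14 42 59
44 10 42
21 45 48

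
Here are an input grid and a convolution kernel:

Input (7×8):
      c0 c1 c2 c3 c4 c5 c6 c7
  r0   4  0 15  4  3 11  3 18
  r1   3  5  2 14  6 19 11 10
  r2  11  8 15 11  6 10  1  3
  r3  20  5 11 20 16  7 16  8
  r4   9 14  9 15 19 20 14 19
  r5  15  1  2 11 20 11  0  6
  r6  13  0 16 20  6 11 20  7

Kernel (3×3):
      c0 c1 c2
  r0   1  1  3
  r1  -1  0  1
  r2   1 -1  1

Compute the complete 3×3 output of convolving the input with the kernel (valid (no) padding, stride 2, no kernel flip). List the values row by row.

66 42 25
59 62 32
66 101 76

Output[0,0]: The receptive field on the input at this output position is [4 0 15 / 3 5 2 / 11 8 15]. Elementwise product with the kernel and sum: 4·1 + 0·1 + 15·3 + 3·-1 + 2·1 + 11·1 + 8·-1 + 15·1.
Output[0,1]: The receptive field on the input at this output position is [15 4 3 / 2 14 6 / 15 11 6]. Elementwise product with the kernel and sum: 15·1 + 4·1 + 3·3 + 2·-1 + 6·1 + 15·1 + 11·-1 + 6·1.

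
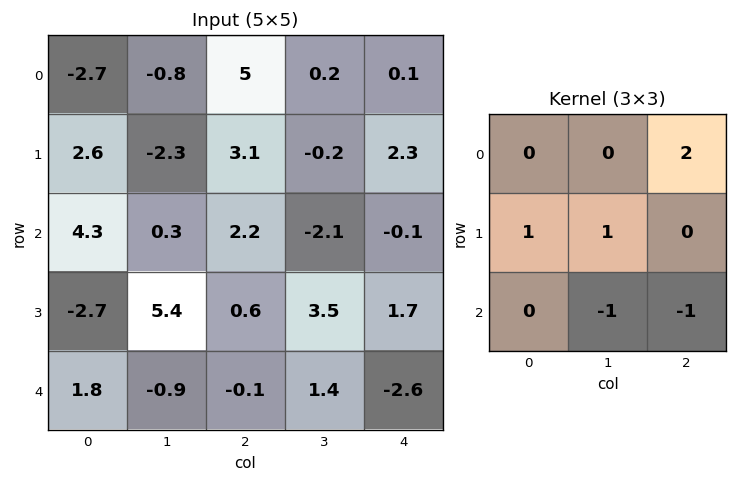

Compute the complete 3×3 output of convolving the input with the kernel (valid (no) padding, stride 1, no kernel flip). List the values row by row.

Output[0,0]: The receptive field on the input at this output position is [-2.7 -0.8 5 / 2.6 -2.3 3.1 / 4.3 0.3 2.2]. Elementwise product with the kernel and sum: 5·2 + 2.6·1 + -2.3·1 + 0.3·-1 + 2.2·-1.

7.8 1.1 5.3
4.8 -2 -0.5
8.1 0.5 5.1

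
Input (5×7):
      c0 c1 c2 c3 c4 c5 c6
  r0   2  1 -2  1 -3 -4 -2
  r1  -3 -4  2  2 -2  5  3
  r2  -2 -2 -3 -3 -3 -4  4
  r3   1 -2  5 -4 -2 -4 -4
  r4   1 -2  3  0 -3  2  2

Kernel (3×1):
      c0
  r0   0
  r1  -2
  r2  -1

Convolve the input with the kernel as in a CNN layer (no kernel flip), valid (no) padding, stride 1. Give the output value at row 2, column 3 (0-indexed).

8

The receptive field on the input at this output position is [-3 / -4 / 0]. Elementwise product with the kernel and sum: -4·-2 + 0·-1.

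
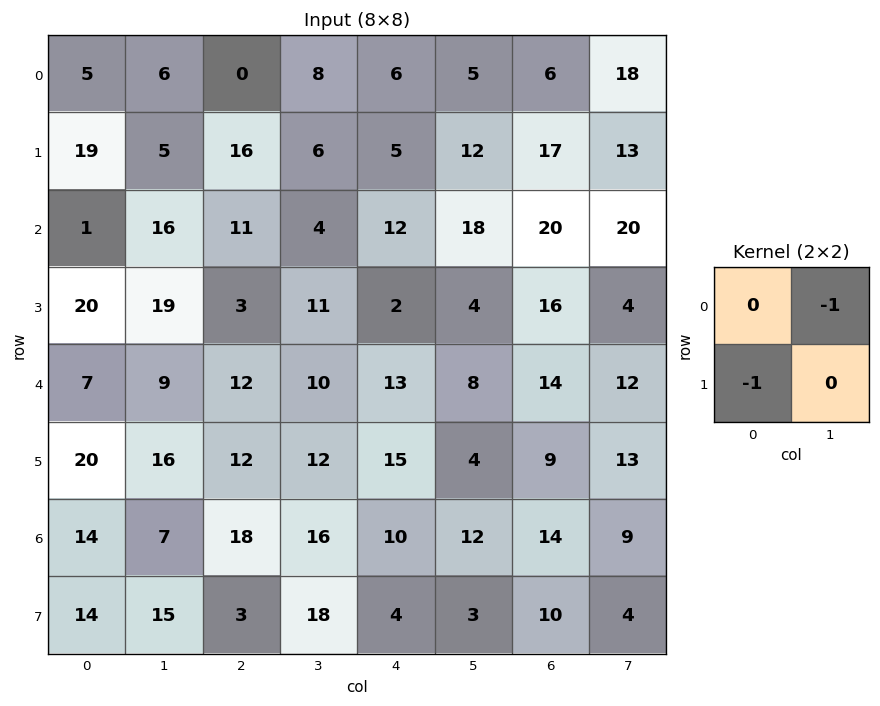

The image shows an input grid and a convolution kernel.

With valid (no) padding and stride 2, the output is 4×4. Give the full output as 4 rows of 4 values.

Output[0,0]: The receptive field on the input at this output position is [5 6 / 19 5]. Elementwise product with the kernel and sum: 6·-1 + 19·-1.

-25 -24 -10 -35
-36 -7 -20 -36
-29 -22 -23 -21
-21 -19 -16 -19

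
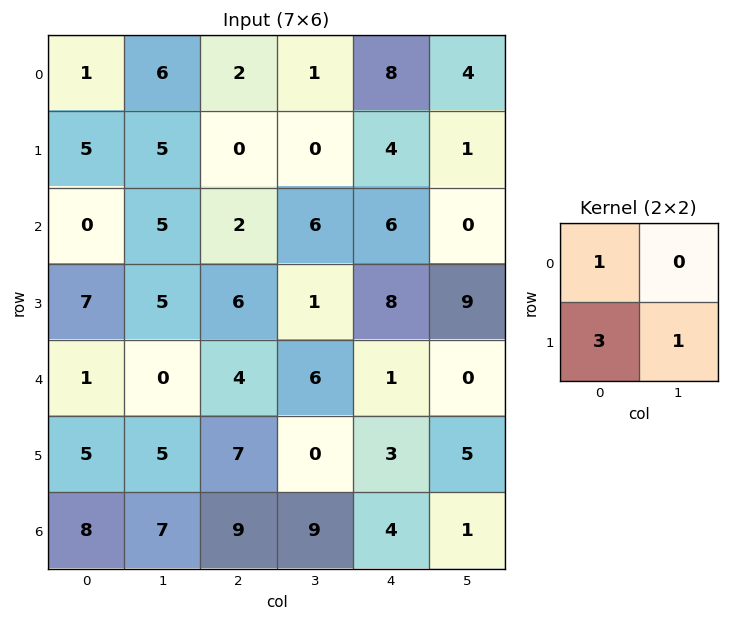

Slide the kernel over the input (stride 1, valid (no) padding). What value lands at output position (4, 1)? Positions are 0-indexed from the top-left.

The receptive field on the input at this output position is [0 4 / 5 7]. Elementwise product with the kernel and sum: 0·1 + 5·3 + 7·1.

22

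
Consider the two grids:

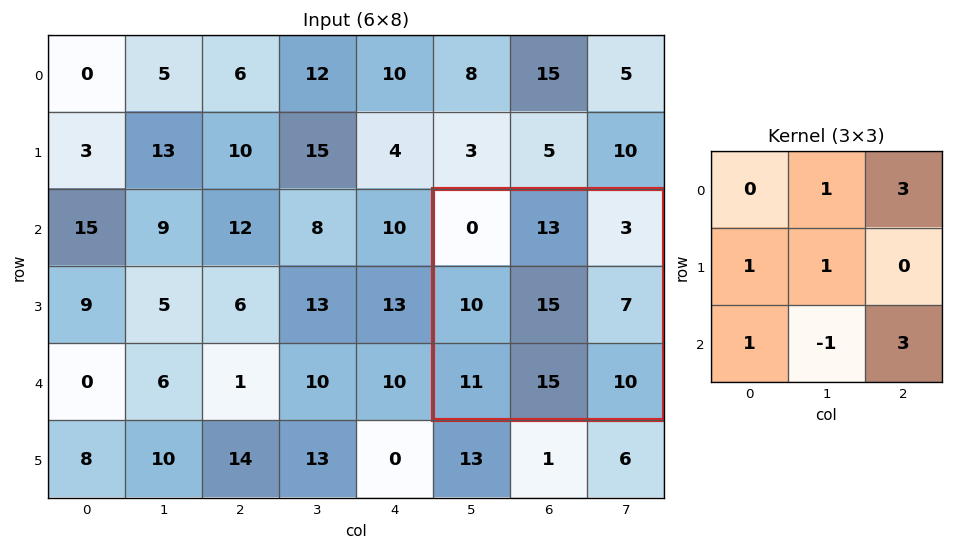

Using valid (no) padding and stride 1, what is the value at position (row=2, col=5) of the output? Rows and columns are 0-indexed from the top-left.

73

The receptive field on the input at this output position is [0 13 3 / 10 15 7 / 11 15 10]. Elementwise product with the kernel and sum: 13·1 + 3·3 + 10·1 + 15·1 + 11·1 + 15·-1 + 10·3.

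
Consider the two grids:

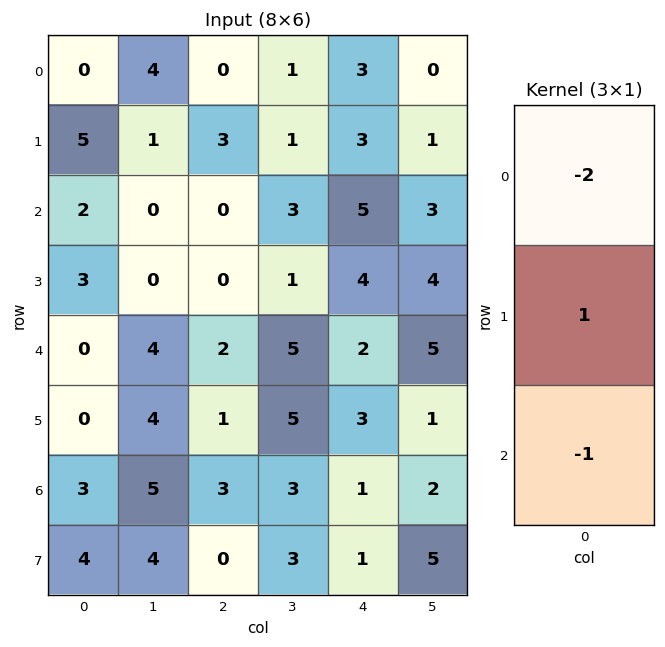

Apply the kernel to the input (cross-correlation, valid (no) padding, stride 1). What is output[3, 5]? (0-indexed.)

-4

The receptive field on the input at this output position is [4 / 5 / 1]. Elementwise product with the kernel and sum: 4·-2 + 5·1 + 1·-1.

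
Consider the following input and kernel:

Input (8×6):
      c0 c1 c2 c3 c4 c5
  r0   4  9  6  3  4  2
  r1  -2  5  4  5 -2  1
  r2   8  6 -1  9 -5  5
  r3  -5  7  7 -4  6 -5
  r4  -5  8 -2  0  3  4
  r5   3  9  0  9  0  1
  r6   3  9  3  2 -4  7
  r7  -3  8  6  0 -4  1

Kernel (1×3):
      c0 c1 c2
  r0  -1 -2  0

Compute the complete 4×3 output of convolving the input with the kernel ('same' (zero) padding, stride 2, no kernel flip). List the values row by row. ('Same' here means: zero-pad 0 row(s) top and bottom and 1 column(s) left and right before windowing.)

Output[0,0]: The receptive field on the zero-padded input at this output position is [0 4 9]. Elementwise product with the kernel and sum: 0·-1 + 4·-2.
Output[0,1]: The receptive field on the zero-padded input at this output position is [9 6 3]. Elementwise product with the kernel and sum: 9·-1 + 6·-2.

-8 -21 -11
-16 -4 1
10 -4 -6
-6 -15 6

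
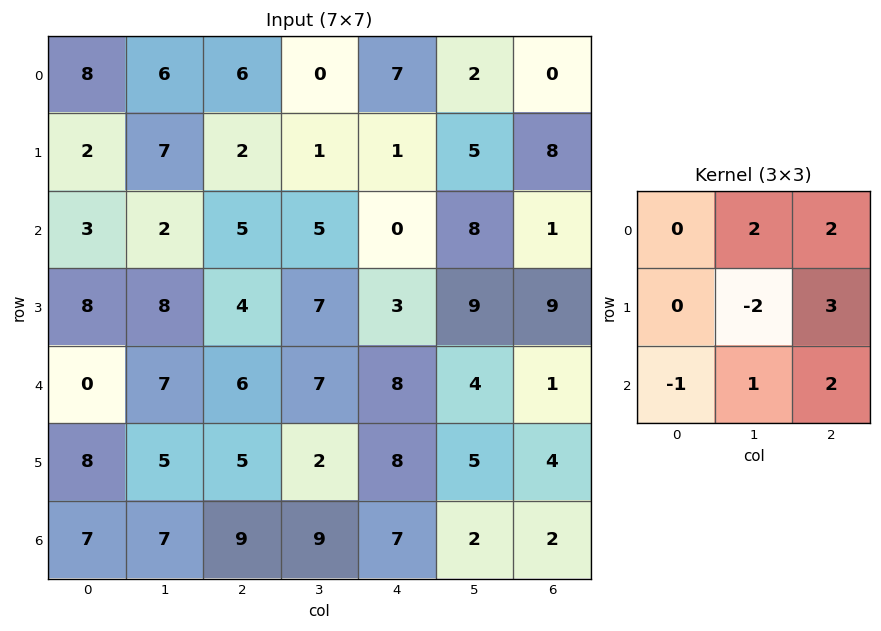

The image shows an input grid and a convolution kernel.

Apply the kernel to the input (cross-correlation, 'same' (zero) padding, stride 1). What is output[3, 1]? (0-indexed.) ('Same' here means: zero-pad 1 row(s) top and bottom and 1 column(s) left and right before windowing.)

The receptive field on the zero-padded input at this output position is [3 2 5 / 8 8 4 / 0 7 6]. Elementwise product with the kernel and sum: 2·2 + 5·2 + 8·-2 + 4·3 + 0·-1 + 7·1 + 6·2.

29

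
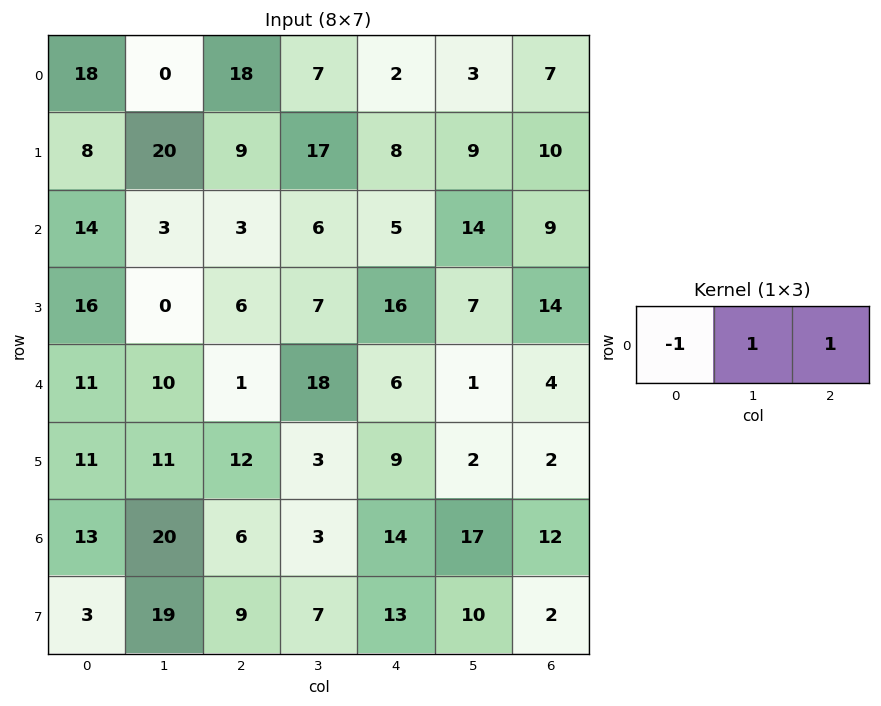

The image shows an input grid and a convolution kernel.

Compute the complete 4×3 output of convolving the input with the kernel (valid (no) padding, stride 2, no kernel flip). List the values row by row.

Output[0,0]: The receptive field on the input at this output position is [18 0 18]. Elementwise product with the kernel and sum: 18·-1 + 0·1 + 18·1.

0 -9 8
-8 8 18
0 23 -1
13 11 15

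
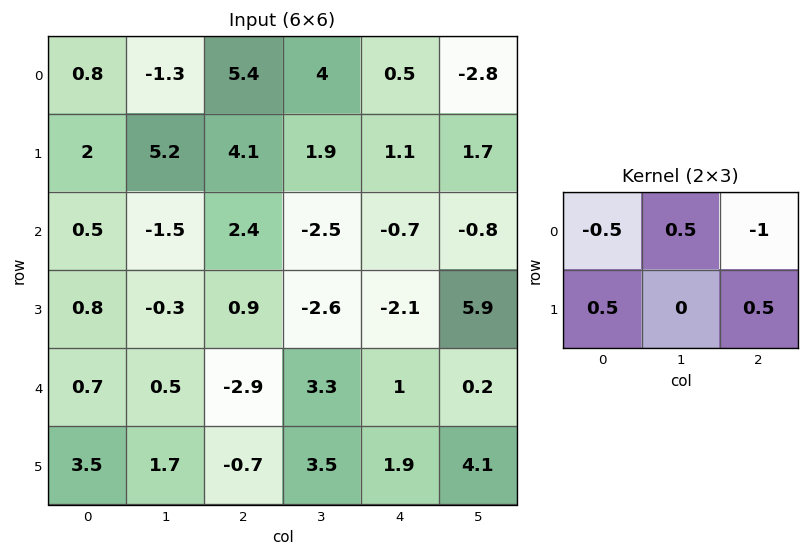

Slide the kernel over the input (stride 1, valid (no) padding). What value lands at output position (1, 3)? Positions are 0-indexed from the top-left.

The receptive field on the input at this output position is [1.9 1.1 1.7 / -2.5 -0.7 -0.8]. Elementwise product with the kernel and sum: 1.9·-0.5 + 1.1·0.5 + 1.7·-1 + -2.5·0.5 + -0.8·0.5.

-3.75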